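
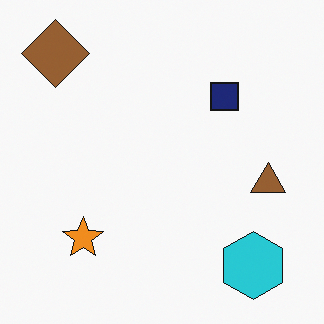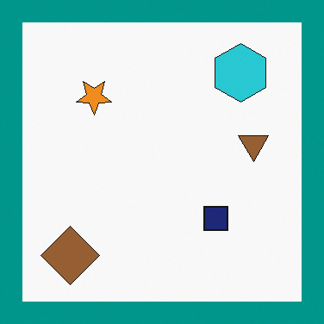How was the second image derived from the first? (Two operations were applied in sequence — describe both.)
The second image is the first flipped vertically (top ↔ bottom), then framed with a teal border.

The brown diamond is in the top-left of the first image and the bottom-left of the second — shapes on opposite sides of the horizontal midline have swapped in a mirror flip. A solid teal frame runs around the edge of the second image, with the content slightly shrunk inside it.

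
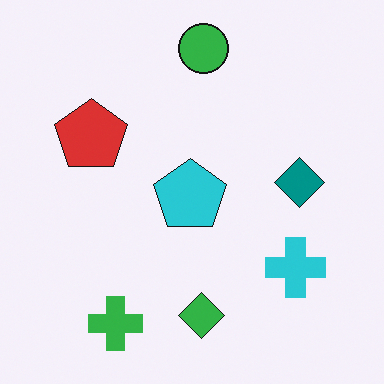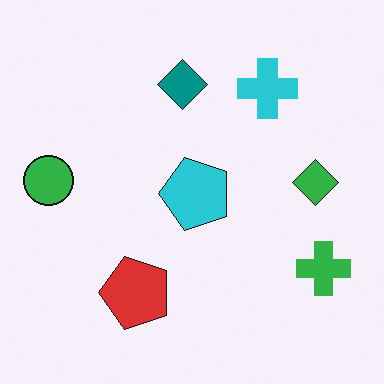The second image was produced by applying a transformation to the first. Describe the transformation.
Rotated 90° counter-clockwise.

The green cross sits in the bottom-left of the first image and the bottom-right of the second — consistent with a whole-image 90° counter-clockwise rotation.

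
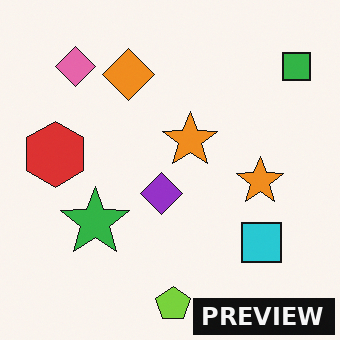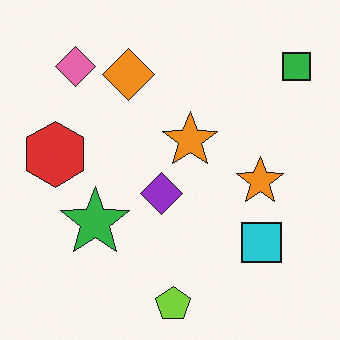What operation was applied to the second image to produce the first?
The image was watermarked with the text "PREVIEW" in the lower-right corner.

A dark label reading "PREVIEW" appears in the lower-right corner.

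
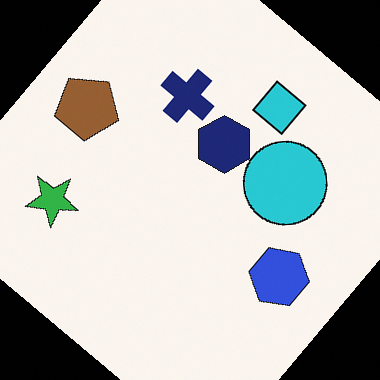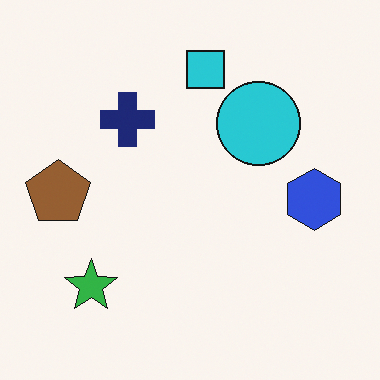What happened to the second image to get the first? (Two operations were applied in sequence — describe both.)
Rotated clockwise by a large amount — several tens of degrees, then overlaid with an additional navy hexagon.

Every shape is tilted by the same angle and the image corners show triangular fill wedges — a whole-image rotation by a non-right angle. A navy hexagon appears in the first image that is absent from the second.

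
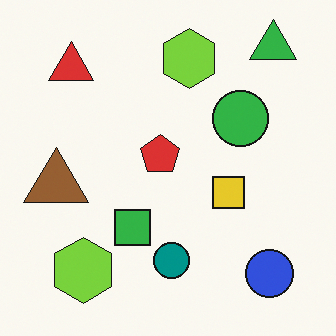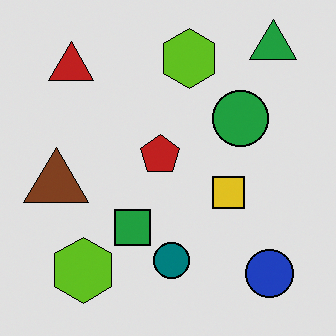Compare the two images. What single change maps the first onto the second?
The transformation is: moderately posterized.

Each flat color has snapped to a coarser quantized level — most visibly, the near-white background has dropped to a flat grey.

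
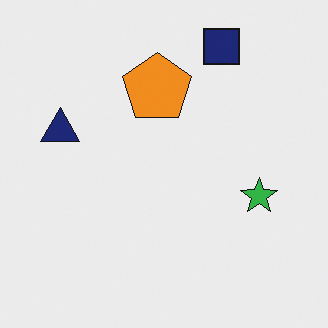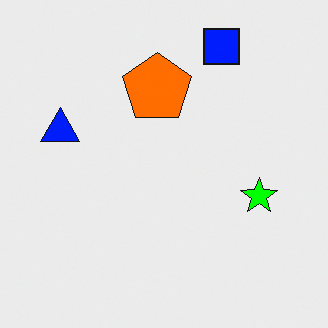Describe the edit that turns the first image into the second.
The second image is the first heavily oversaturated.

All colors are more vivid — a global saturation change.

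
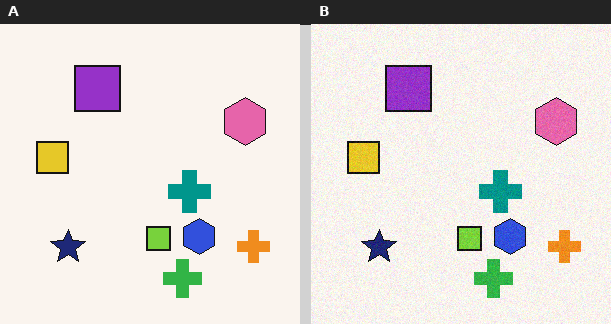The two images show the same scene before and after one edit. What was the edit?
The image was degraded with a light layer of grain.

Random speckle covers the whole image, including the flat background.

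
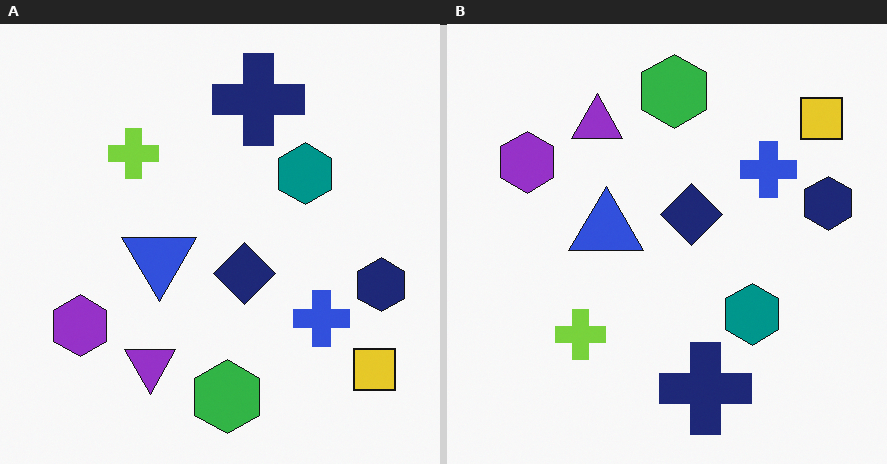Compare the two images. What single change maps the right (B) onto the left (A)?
The left (A) image is the right (B) flipped vertically (top ↔ bottom).

The green hexagon is in the top of the right (B) image and the bottom of the left (A) — shapes on opposite sides of the horizontal midline have swapped in a mirror flip.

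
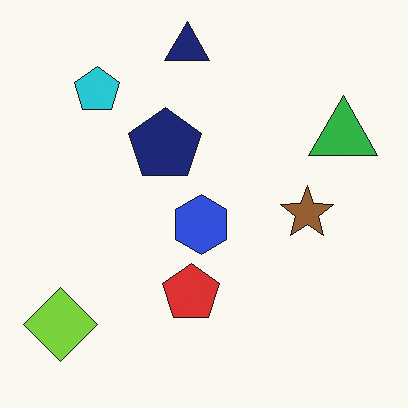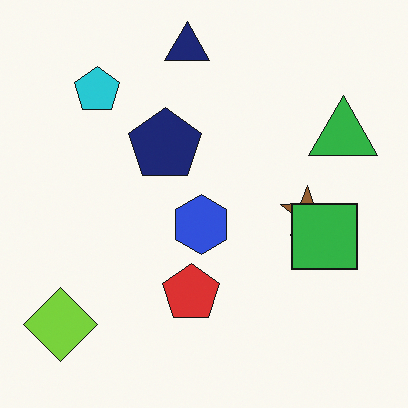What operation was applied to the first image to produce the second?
The transformation is: overlaid with an additional green square.

A green square appears in the second image that is absent from the first.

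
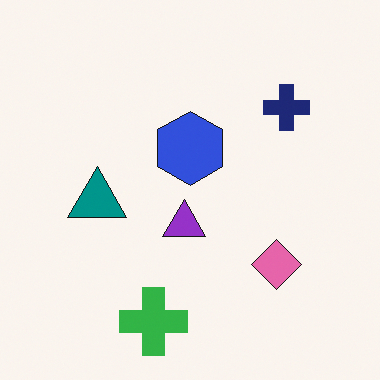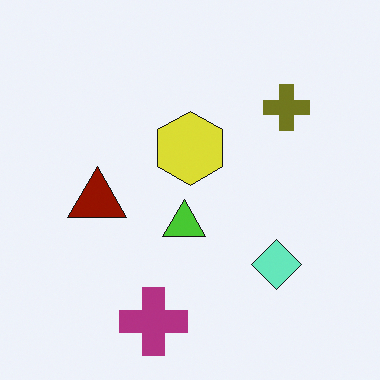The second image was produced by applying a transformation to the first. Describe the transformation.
This is the original image hue-shifted through roughly half the color wheel.

Every shape's color has rotated by the same amount around the hue wheel — a uniform hue shift.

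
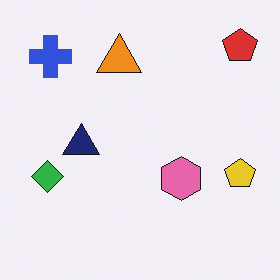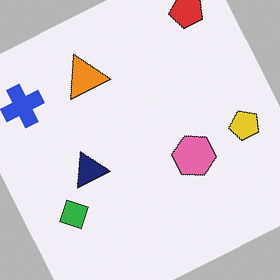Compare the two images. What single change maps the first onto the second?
The image was rotated counter-clockwise by a clearly visible amount.

Every shape is tilted by the same angle and the image corners show triangular fill wedges — a whole-image rotation by a non-right angle.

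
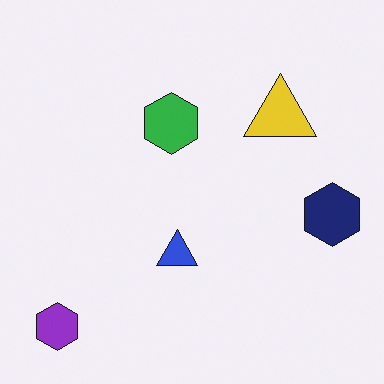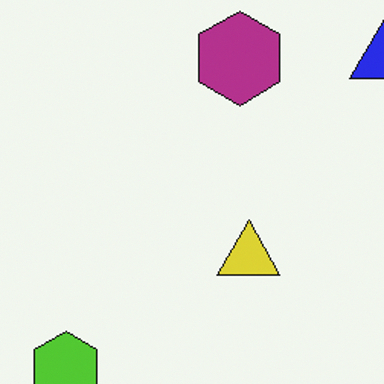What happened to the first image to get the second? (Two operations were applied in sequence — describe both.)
It was hue-shifted by a large amount, then cropped slightly and scaled back up.

Every shape's color has rotated by the same amount around the hue wheel — a uniform hue shift. The visible shapes are larger and the field of view is narrower; shapes near the original edges may be partly or wholly outside the frame — a crop-and-rescale.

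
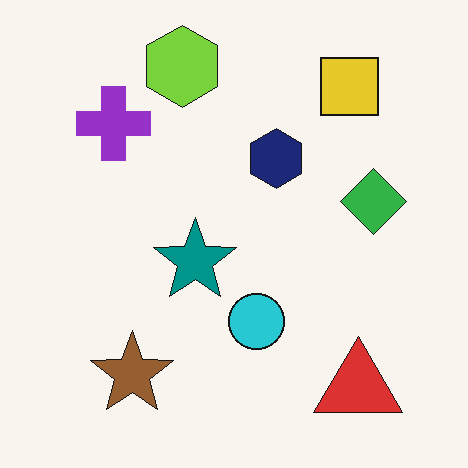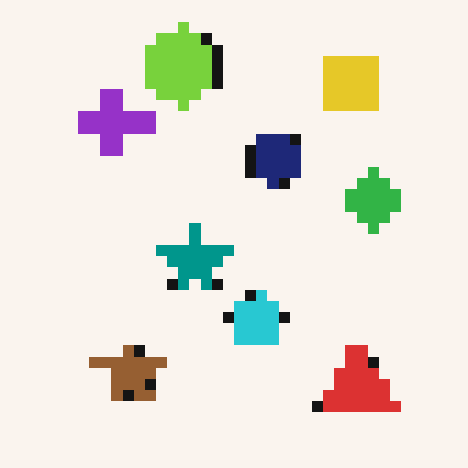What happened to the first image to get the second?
The transformation is: coarsely pixelated.

Shapes are reduced to large square blocks; fine edges and outlines are lost — a downscale-then-upscale (mosaic) effect.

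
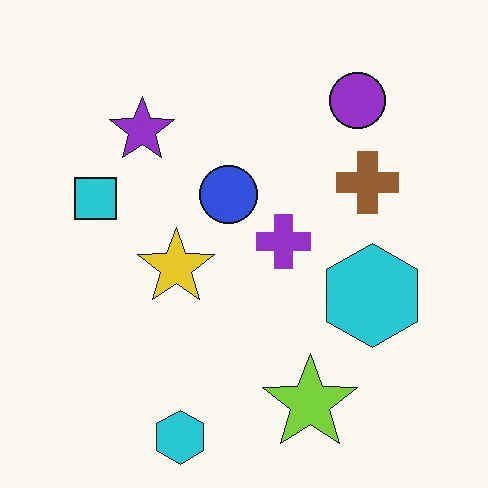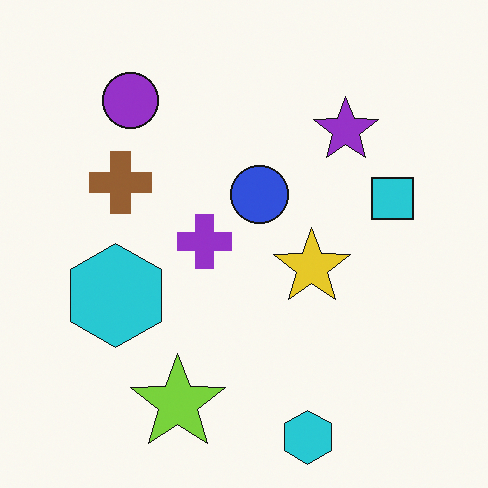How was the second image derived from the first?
Flipped horizontally (left ↔ right).

The cyan square is in the left of the first image and the right of the second — shapes on opposite sides of the vertical midline have swapped in a mirror flip.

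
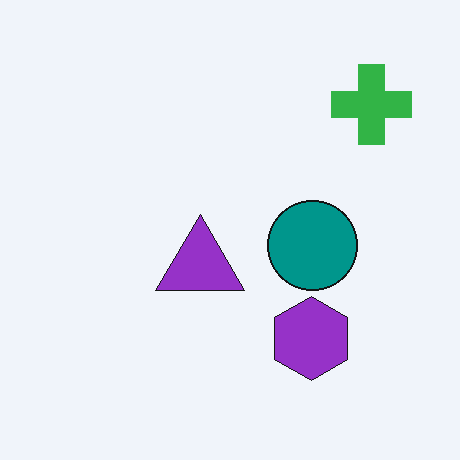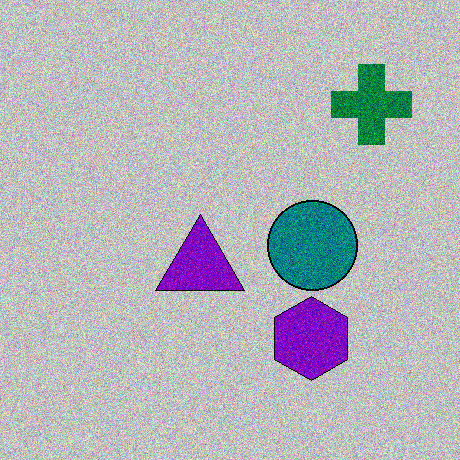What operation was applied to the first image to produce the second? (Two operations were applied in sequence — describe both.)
It was aggressively posterized, then degraded with strong gaussian noise.

Each flat color has snapped to a coarser quantized level — most visibly, the near-white background has dropped to a flat grey. Random speckle covers the whole image, including the flat background.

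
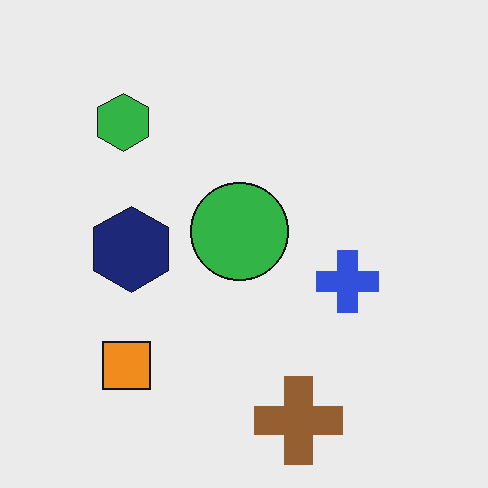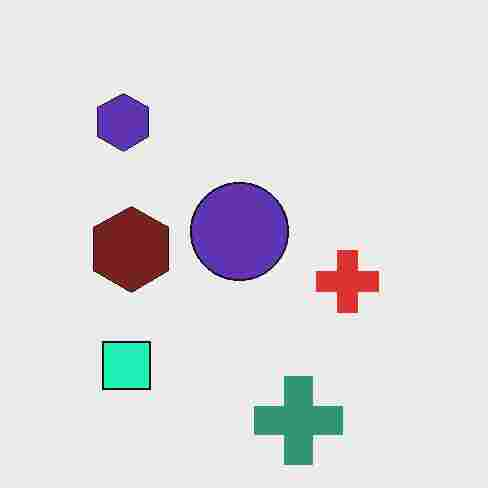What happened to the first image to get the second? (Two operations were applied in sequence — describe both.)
The transformation is: hue-shifted through roughly a third of the color wheel, then heavily JPEG-compressed with obvious blocking artifacts.

Every shape's color has rotated by the same amount around the hue wheel — a uniform hue shift. Blocky 8×8 compression artifacts appear around shape edges and the flat background shows ringing — characteristic JPEG degradation.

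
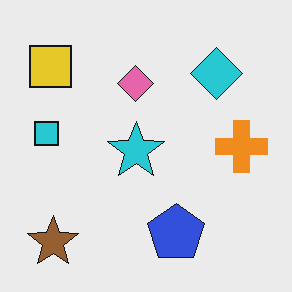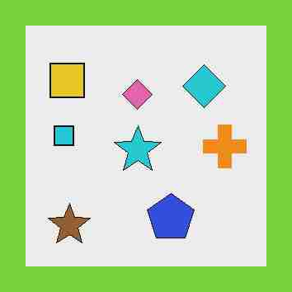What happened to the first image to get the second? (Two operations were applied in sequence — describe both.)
This is the original image heavily JPEG-compressed with obvious blocking artifacts, then framed with a lime border.

Blocky 8×8 compression artifacts appear around shape edges and the flat background shows ringing — characteristic JPEG degradation. A solid lime frame runs around the edge of the second image, with the content slightly shrunk inside it.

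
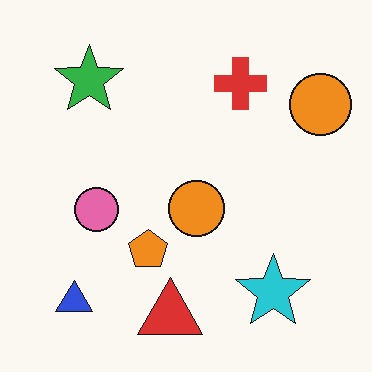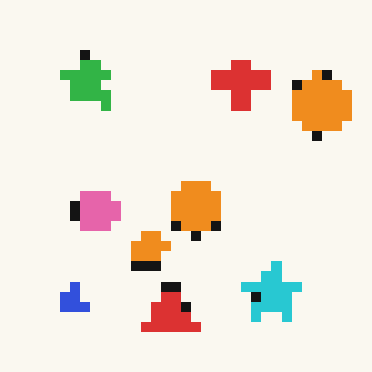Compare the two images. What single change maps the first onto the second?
This is the original image coarsely pixelated.

Shapes are reduced to large square blocks; fine edges and outlines are lost — a downscale-then-upscale (mosaic) effect.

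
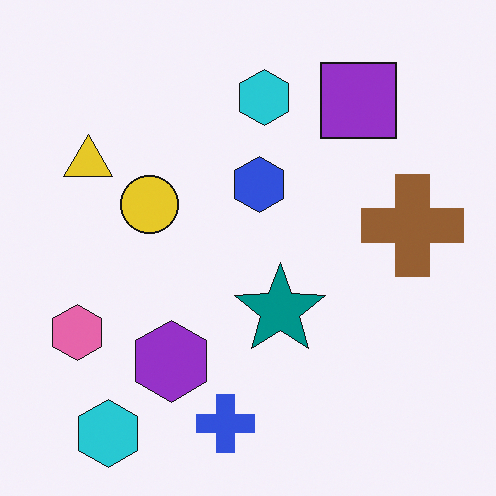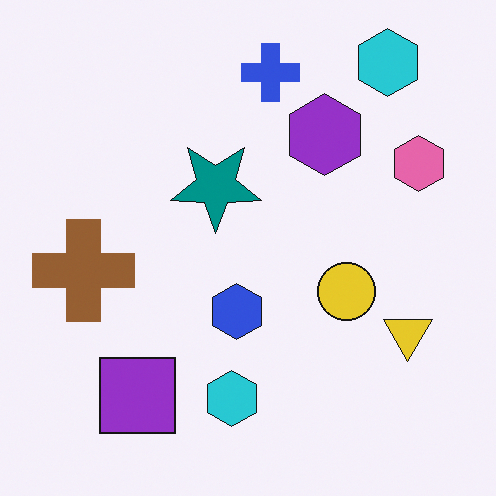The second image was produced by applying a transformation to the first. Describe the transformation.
This is the original image rotated 180°.

The pink hexagon sits in the bottom-left of the first image and the top-right of the second — consistent with a whole-image 180° rotation.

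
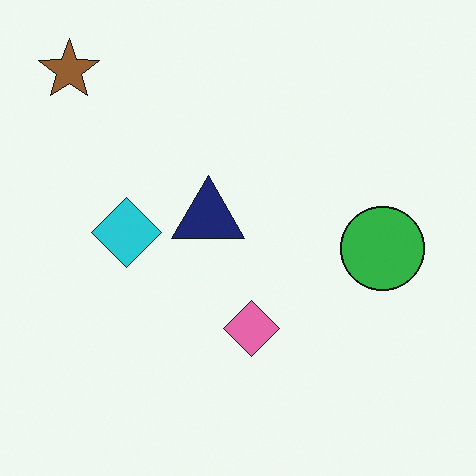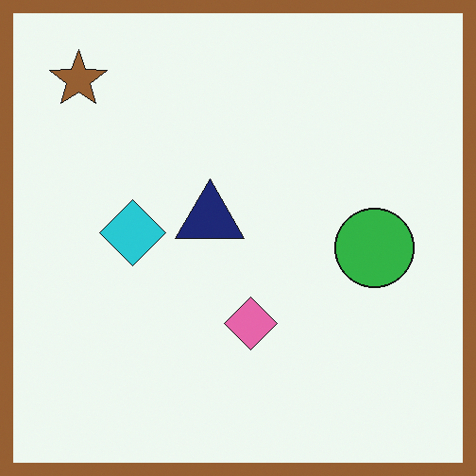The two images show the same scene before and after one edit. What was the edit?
Framed with a brown border.

A solid brown frame runs around the edge of the second image, with the content slightly shrunk inside it.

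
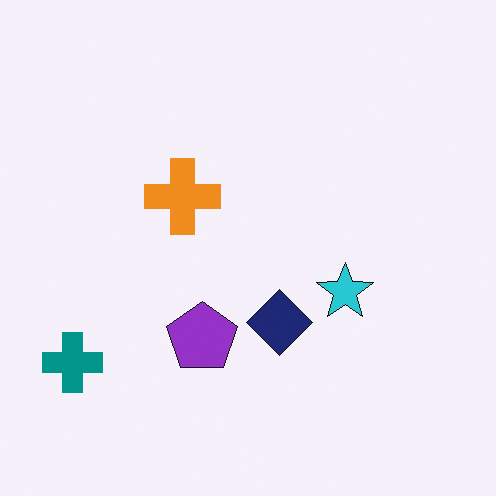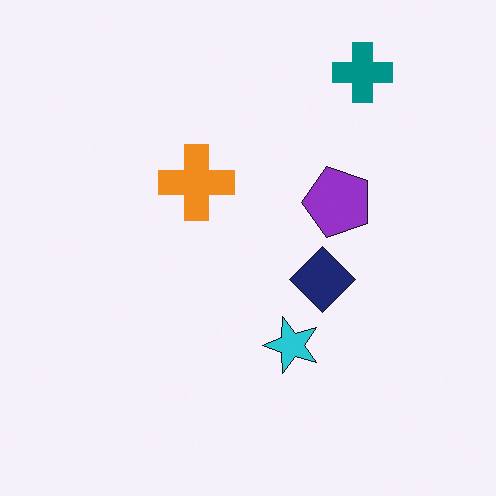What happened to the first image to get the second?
This is the original image transposed (reflected across the top-left ↔ bottom-right diagonal).

Shapes have swapped their row and column positions — what was in the top-right is now in the bottom-left — a diagonal reflection.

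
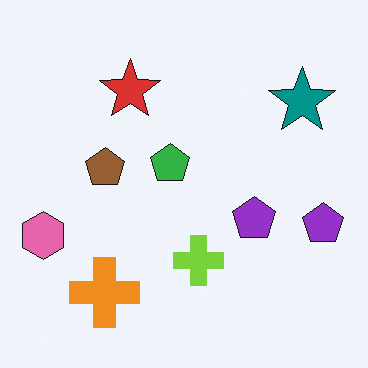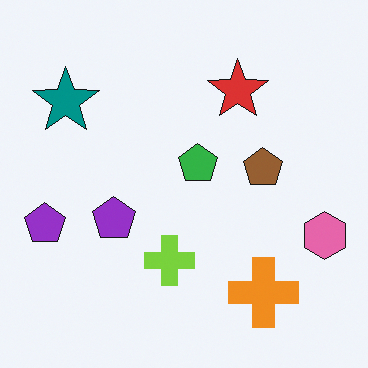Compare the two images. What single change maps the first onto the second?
It was flipped horizontally (left ↔ right).

The pink hexagon is in the left of the first image and the right of the second — shapes on opposite sides of the vertical midline have swapped in a mirror flip.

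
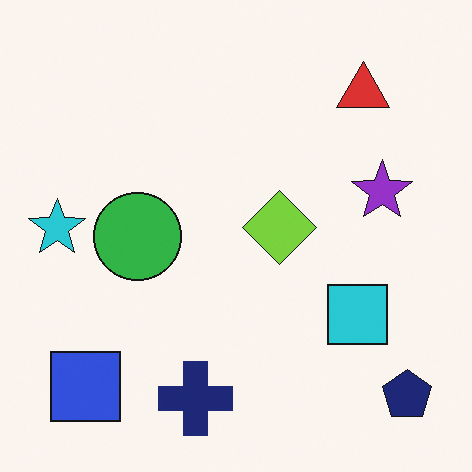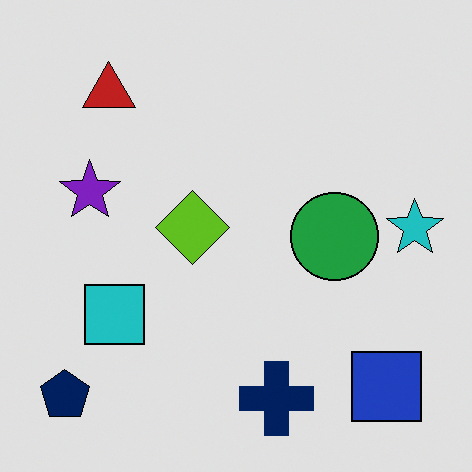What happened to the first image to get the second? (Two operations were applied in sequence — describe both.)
This is the original image flipped horizontally (left ↔ right), then posterized to a reduced palette.

The cyan star is in the left of the first image and the right of the second — shapes on opposite sides of the vertical midline have swapped in a mirror flip. Each flat color has snapped to a coarser quantized level — most visibly, the near-white background has dropped to a flat grey.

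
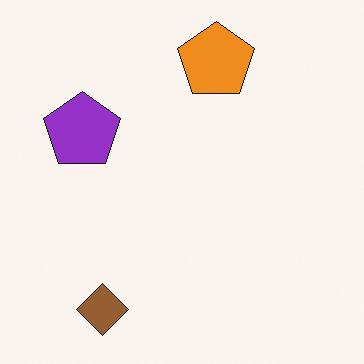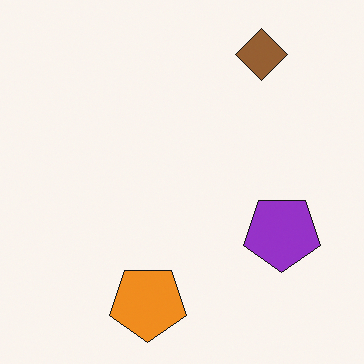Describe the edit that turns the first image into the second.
The second image is the first rotated 180°.

The brown diamond sits in the bottom-left of the first image and the top-right of the second — consistent with a whole-image 180° rotation.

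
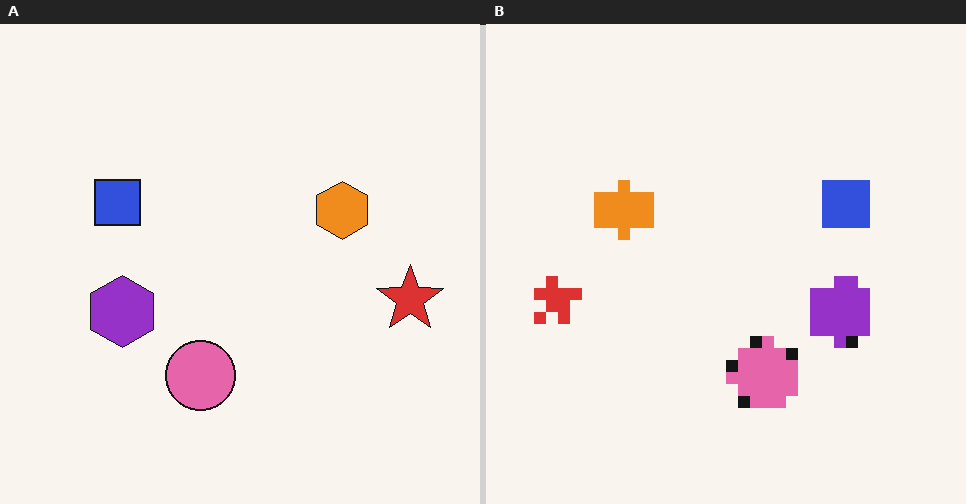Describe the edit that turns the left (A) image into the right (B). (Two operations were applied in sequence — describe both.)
The image was flipped horizontally (left ↔ right), then heavily pixelated into large blocks.

The red star is in the right of the left (A) image and the left of the right (B) — shapes on opposite sides of the vertical midline have swapped in a mirror flip. Shapes are reduced to large square blocks; fine edges and outlines are lost — a downscale-then-upscale (mosaic) effect.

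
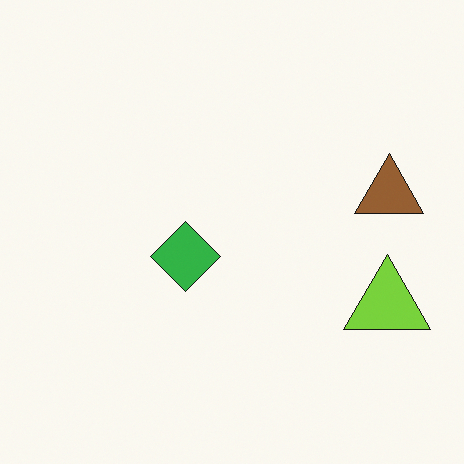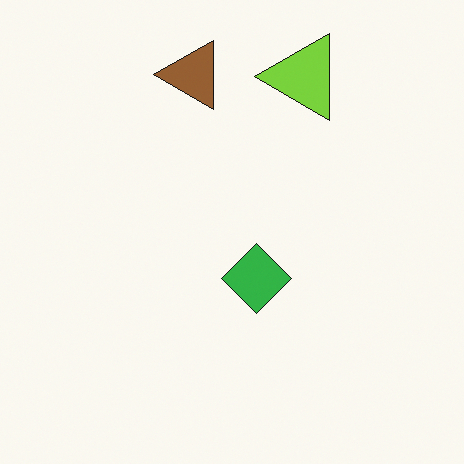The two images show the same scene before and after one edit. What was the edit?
It was rotated 90° counter-clockwise.

The lime triangle sits in the right of the first image and the top of the second — consistent with a whole-image 90° counter-clockwise rotation.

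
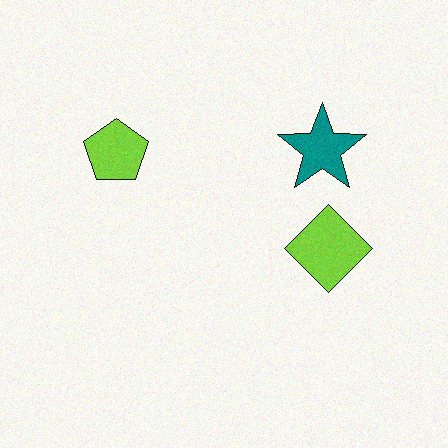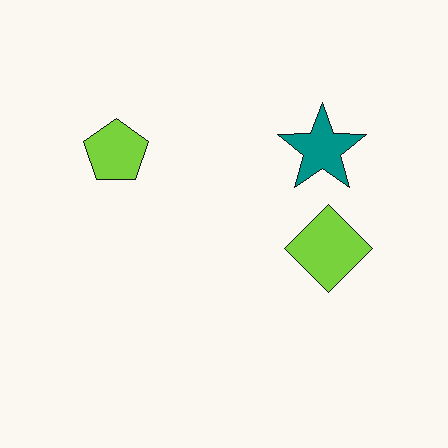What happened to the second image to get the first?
Degraded with subtle gaussian noise.

Random speckle covers the whole image, including the flat background.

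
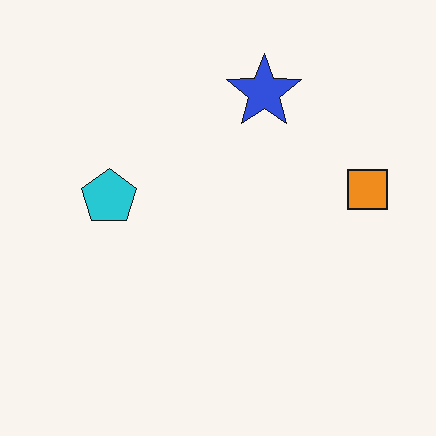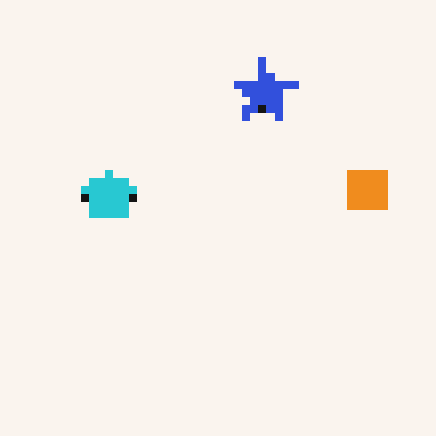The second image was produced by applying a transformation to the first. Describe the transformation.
The second image is the first pixelated into visible square blocks.

Shapes are reduced to large square blocks; fine edges and outlines are lost — a downscale-then-upscale (mosaic) effect.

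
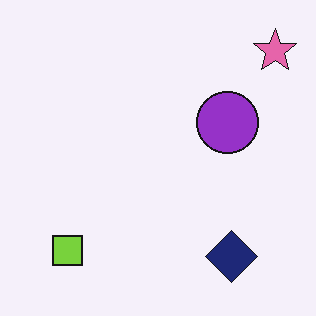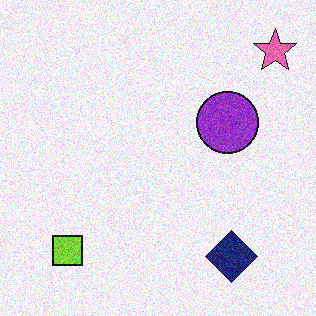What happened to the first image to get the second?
It was degraded with visible gaussian noise.

Random speckle covers the whole image, including the flat background.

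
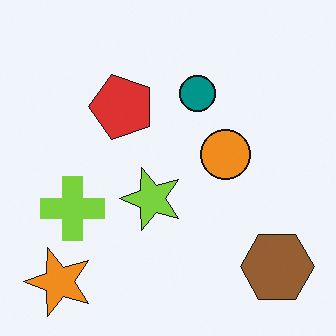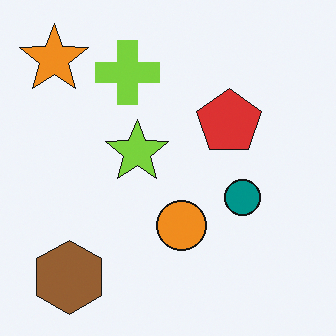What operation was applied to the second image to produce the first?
The image was rotated 90° counter-clockwise.

The orange star sits in the top-left of the second image and the bottom-left of the first — consistent with a whole-image 90° counter-clockwise rotation.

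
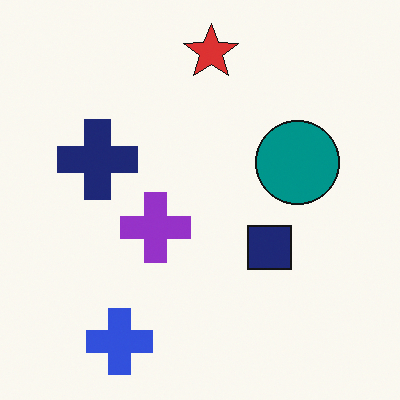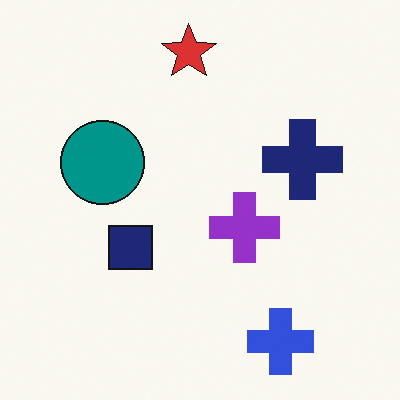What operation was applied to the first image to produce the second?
It was flipped horizontally (left ↔ right).

The navy cross is in the left of the first image and the right of the second — shapes on opposite sides of the vertical midline have swapped in a mirror flip.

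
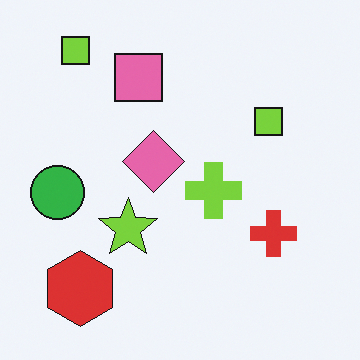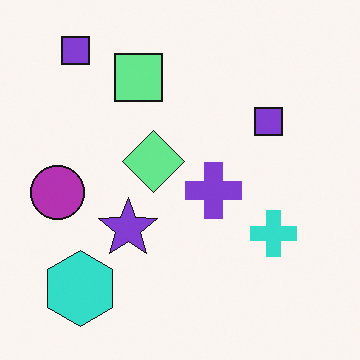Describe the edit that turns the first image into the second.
This is the original image hue-shifted through roughly half the color wheel.

Every shape's color has rotated by the same amount around the hue wheel — a uniform hue shift.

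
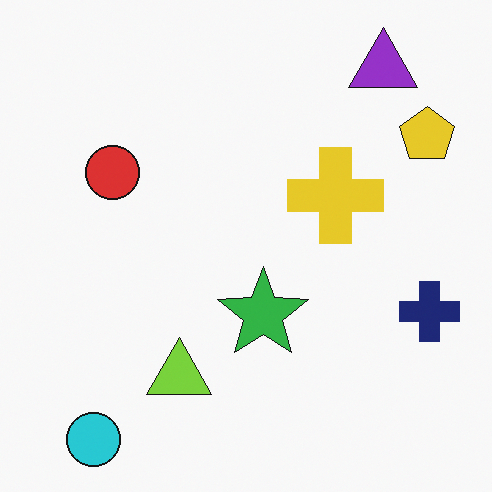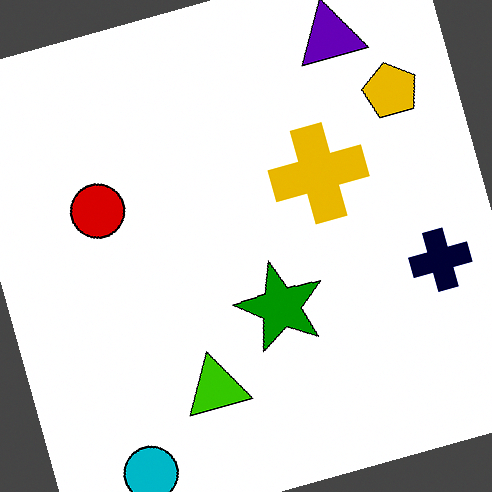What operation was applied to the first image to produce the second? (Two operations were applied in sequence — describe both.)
Rotated counter-clockwise by a moderate amount, then given much higher contrast.

Every shape is tilted by the same angle and the image corners show triangular fill wedges — a whole-image rotation by a non-right angle. Tones are pushed away from mid-grey across the whole image — a global contrast change.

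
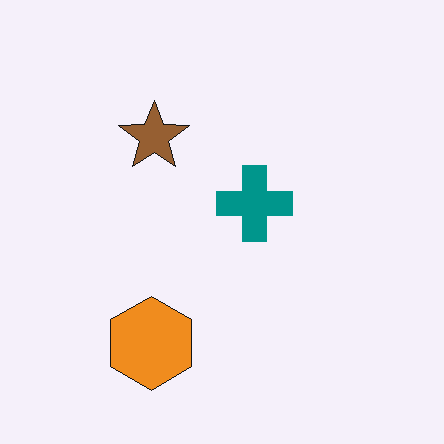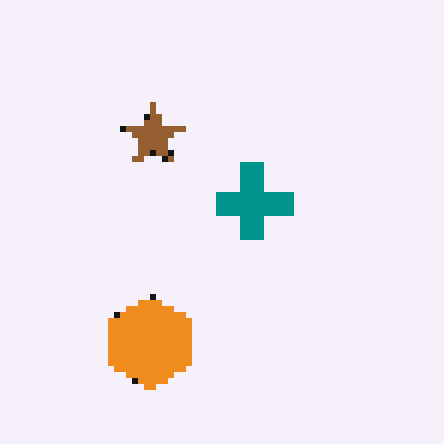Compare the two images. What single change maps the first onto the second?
It was moderately pixelated.

Shapes are reduced to large square blocks; fine edges and outlines are lost — a downscale-then-upscale (mosaic) effect.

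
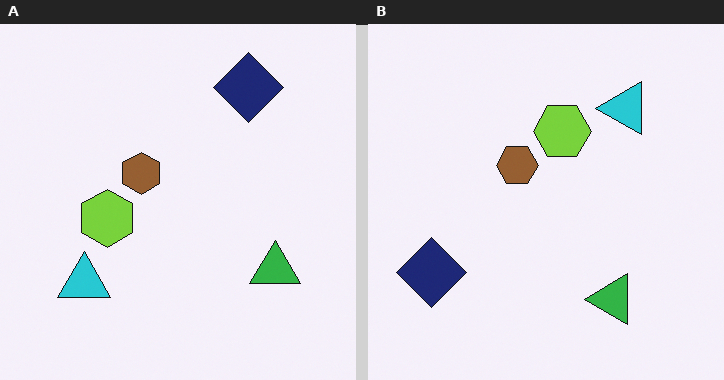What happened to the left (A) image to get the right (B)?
The transformation is: transposed (reflected across the top-left ↔ bottom-right diagonal).

Shapes have swapped their row and column positions — what was in the top-right is now in the bottom-left — a diagonal reflection.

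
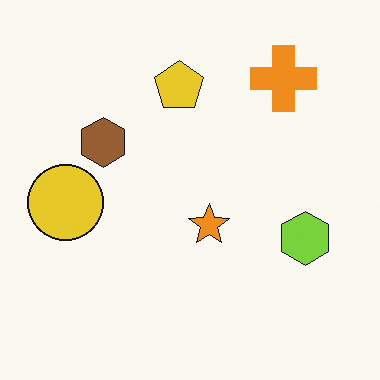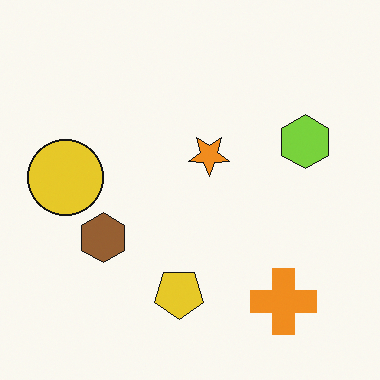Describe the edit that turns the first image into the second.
The second image is the first flipped vertically (top ↔ bottom).

The orange cross is in the top-right of the first image and the bottom-right of the second — shapes on opposite sides of the horizontal midline have swapped in a mirror flip.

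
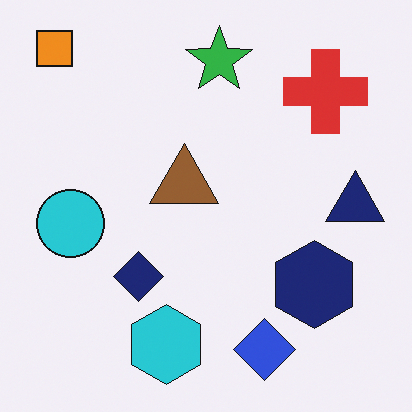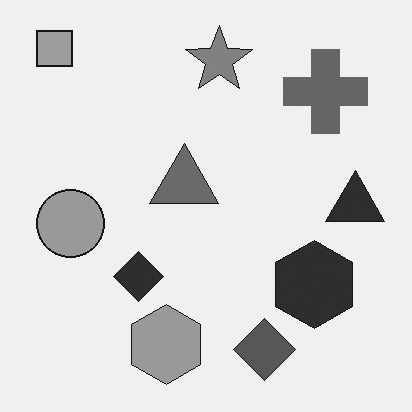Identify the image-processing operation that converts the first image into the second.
The second image is the first converted to grayscale.

All color is removed — every shape is now a shade of grey.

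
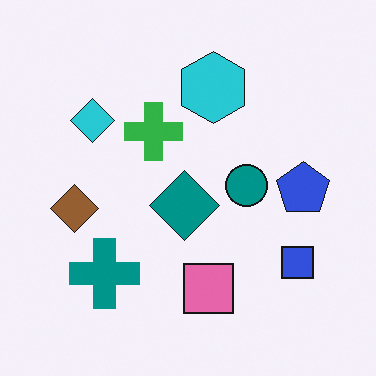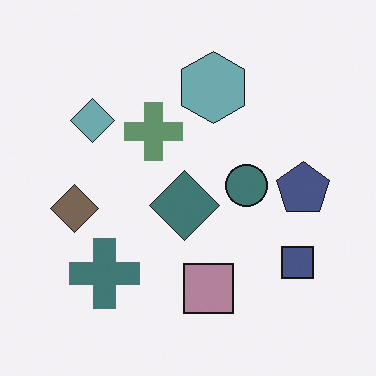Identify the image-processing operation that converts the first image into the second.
The transformation is: heavily desaturated.

All colors are more muted and greyish — a global saturation change.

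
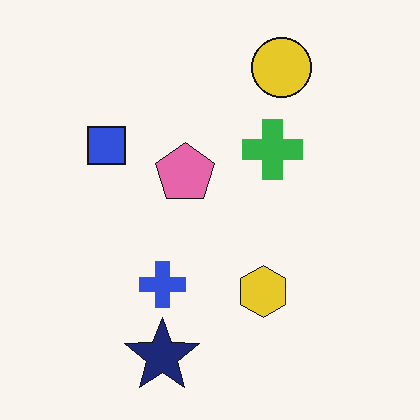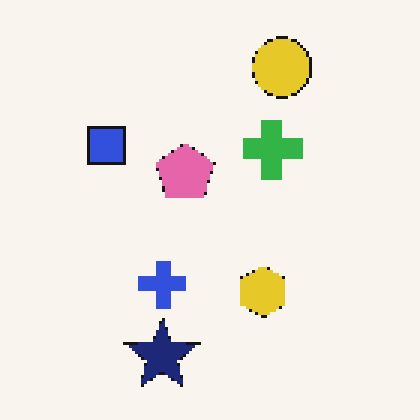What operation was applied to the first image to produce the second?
It was mildly pixelated.

Shapes are reduced to large square blocks; fine edges and outlines are lost — a downscale-then-upscale (mosaic) effect.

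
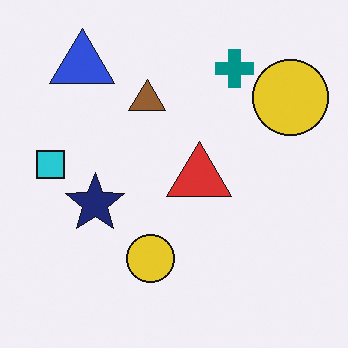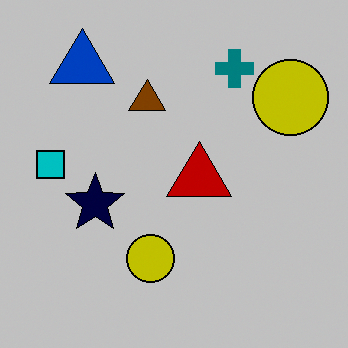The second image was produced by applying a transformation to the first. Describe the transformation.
Heavily posterized to just a handful of flat colors.

Each flat color has snapped to a coarser quantized level — most visibly, the near-white background has dropped to a flat grey.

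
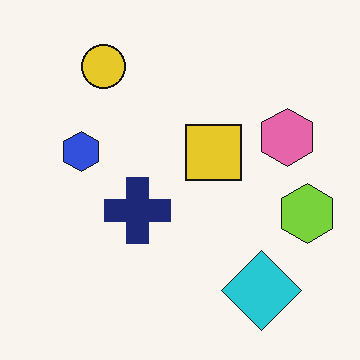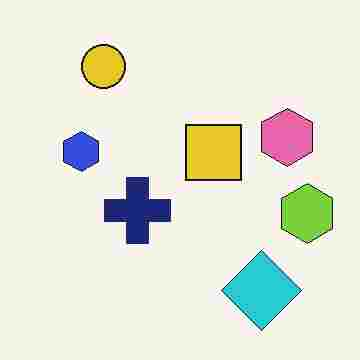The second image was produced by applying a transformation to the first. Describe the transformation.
The image was heavily JPEG-compressed with obvious blocking artifacts.

Blocky 8×8 compression artifacts appear around shape edges and the flat background shows ringing — characteristic JPEG degradation.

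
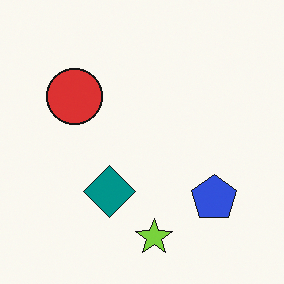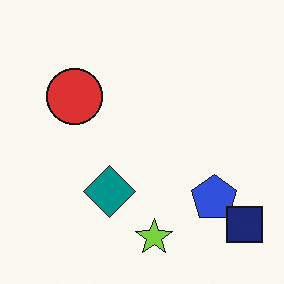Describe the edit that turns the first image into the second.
It was overlaid with an additional navy square.

A navy square appears in the second image that is absent from the first.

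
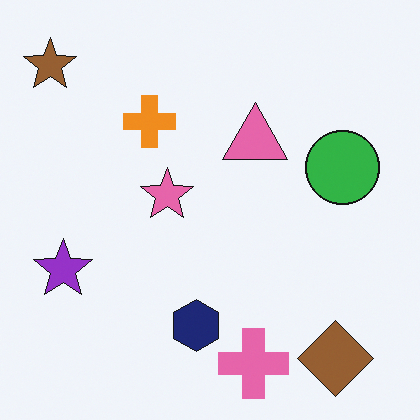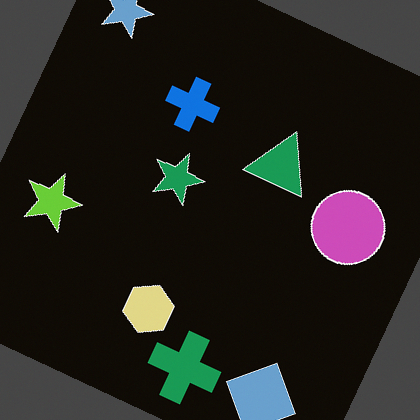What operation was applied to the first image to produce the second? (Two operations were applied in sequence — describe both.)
The image was color-inverted (negative), then rotated clockwise by a moderate amount.

The light background has become dark and every shape's color is its complement — a photographic negative. Every shape is tilted by the same angle and the image corners show triangular fill wedges — a whole-image rotation by a non-right angle.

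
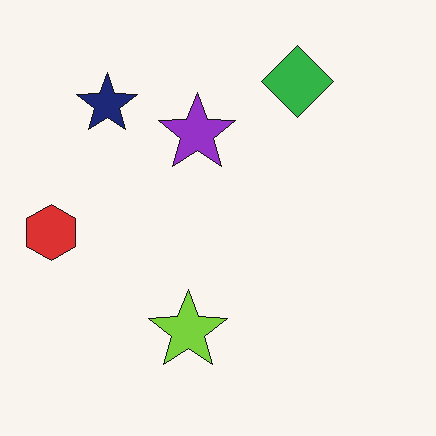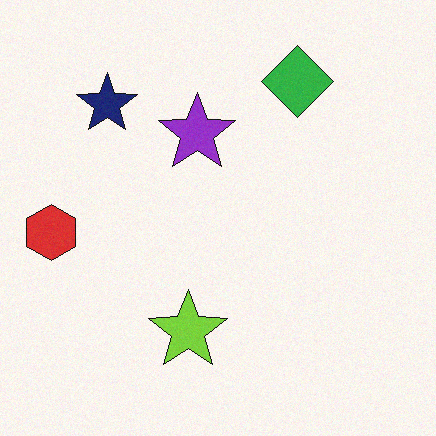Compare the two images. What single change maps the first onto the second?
The transformation is: degraded with a light layer of grain.

Random speckle covers the whole image, including the flat background.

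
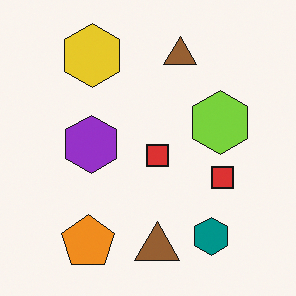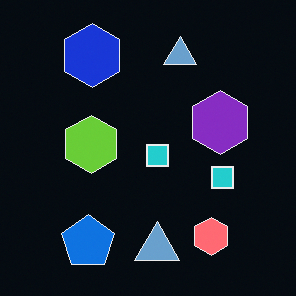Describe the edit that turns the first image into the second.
The image was color-inverted (negative).

The light background has become dark and every shape's color is its complement — a photographic negative.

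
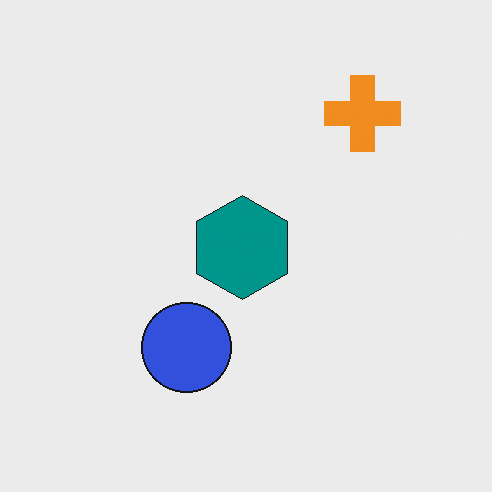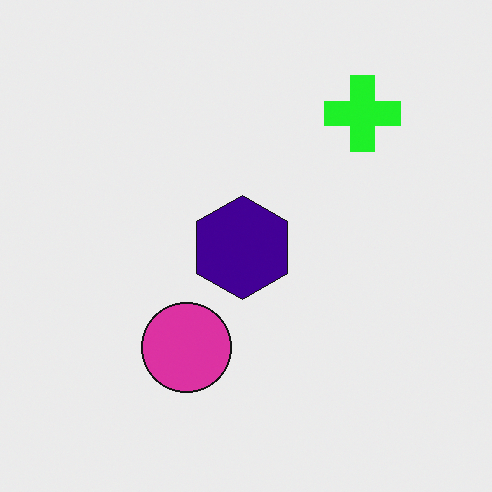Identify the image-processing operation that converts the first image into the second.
Hue-shifted by a moderate amount.

Every shape's color has rotated by the same amount around the hue wheel — a uniform hue shift.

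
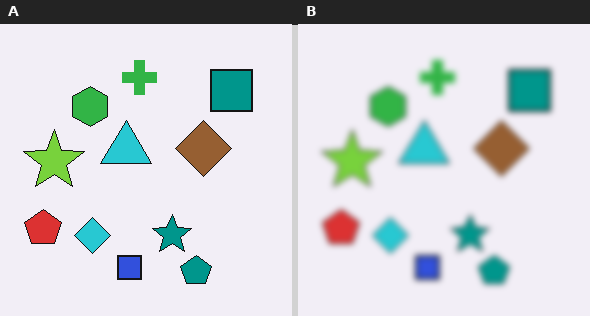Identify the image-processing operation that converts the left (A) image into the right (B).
The transformation is: noticeably gaussian-blurred.

Shape edges and outlines are uniformly softened across the whole image.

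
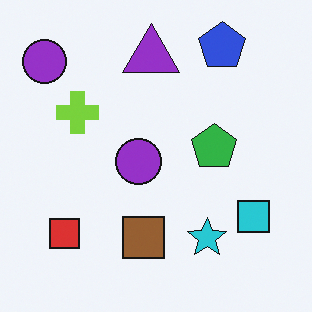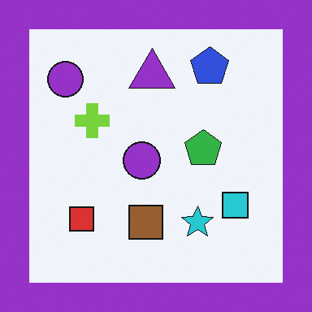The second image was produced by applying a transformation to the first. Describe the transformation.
Framed with a purple border.

A solid purple frame runs around the edge of the second image, with the content slightly shrunk inside it.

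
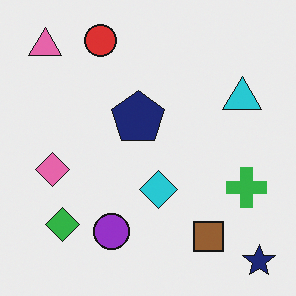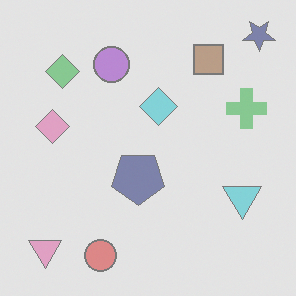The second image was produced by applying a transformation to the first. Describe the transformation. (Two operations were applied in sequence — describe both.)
The transformation is: given much lower contrast, then flipped vertically (top ↔ bottom).

Tones are pushed toward mid-grey across the whole image — a global contrast change. The navy star is in the bottom-right of the first image and the top-right of the second — shapes on opposite sides of the horizontal midline have swapped in a mirror flip.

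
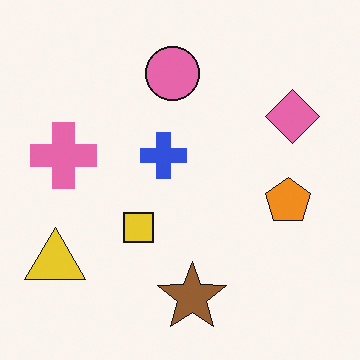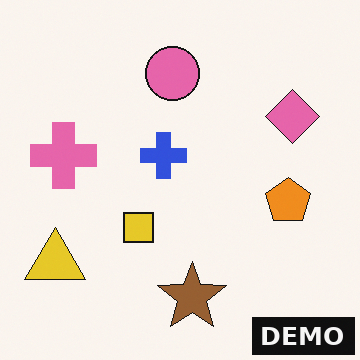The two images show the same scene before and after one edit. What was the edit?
The transformation is: watermarked with the text "DEMO" in the lower-right corner.

A dark label reading "DEMO" appears in the lower-right corner.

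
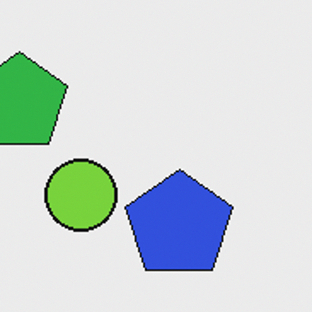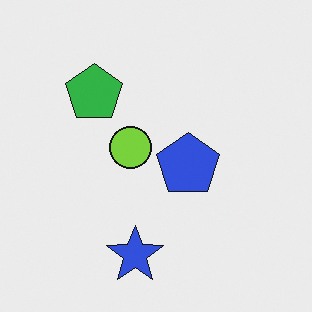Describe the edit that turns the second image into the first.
The first image is the second cropped tightly and scaled back up.

The visible shapes are larger and the field of view is narrower; shapes near the original edges may be partly or wholly outside the frame — a crop-and-rescale.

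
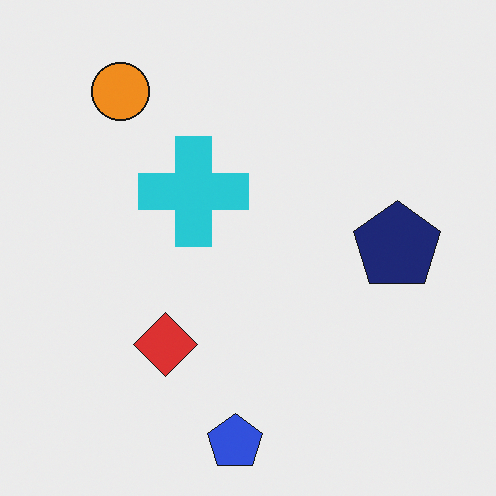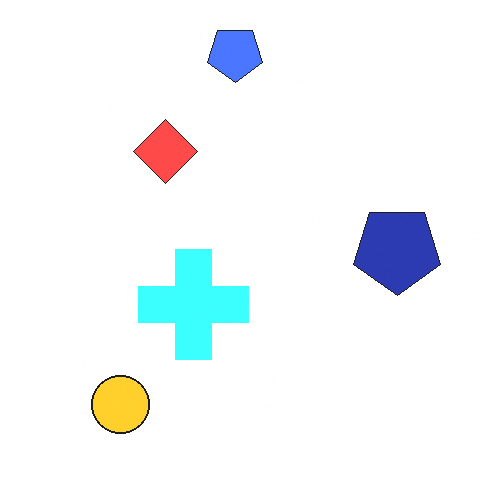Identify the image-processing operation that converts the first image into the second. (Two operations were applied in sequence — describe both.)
This is the original image flipped vertically (top ↔ bottom), then substantially brightened.

The blue pentagon is in the bottom of the first image and the top of the second — shapes on opposite sides of the horizontal midline have swapped in a mirror flip. Every pixel — background and shapes alike — is uniformly brightened.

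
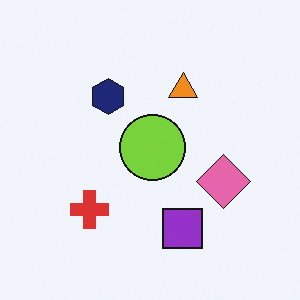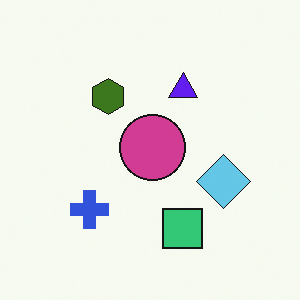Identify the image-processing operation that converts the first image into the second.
Hue-shifted by a large amount.

Every shape's color has rotated by the same amount around the hue wheel — a uniform hue shift.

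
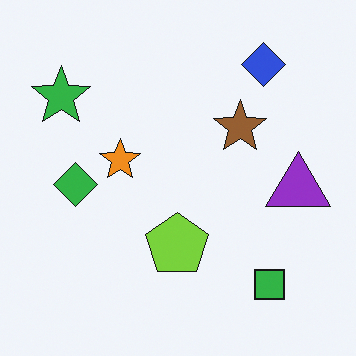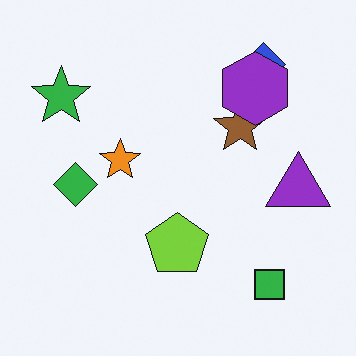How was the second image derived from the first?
Overlaid with an additional purple hexagon.

A purple hexagon appears in the second image that is absent from the first.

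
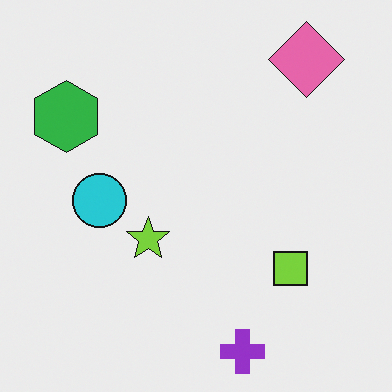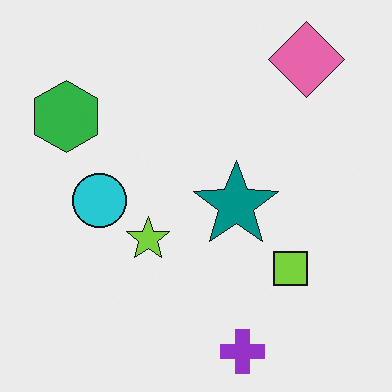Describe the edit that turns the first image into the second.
This is the original image overlaid with an additional teal star.

A teal star appears in the second image that is absent from the first.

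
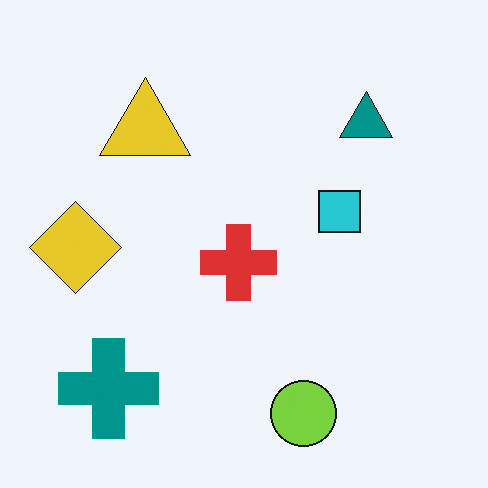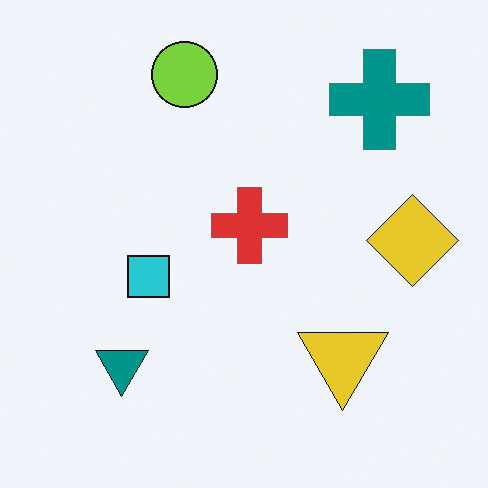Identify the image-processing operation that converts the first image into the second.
This is the original image rotated 180°.

The teal cross sits in the bottom-left of the first image and the top-right of the second — consistent with a whole-image 180° rotation.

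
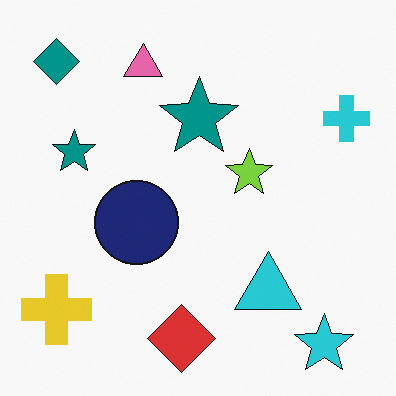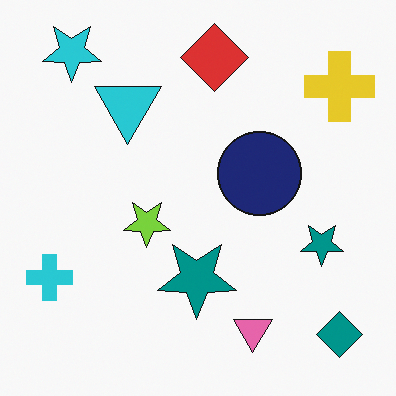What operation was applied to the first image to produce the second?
The second image is the first rotated 180°.

The teal diamond sits in the top-left of the first image and the bottom-right of the second — consistent with a whole-image 180° rotation.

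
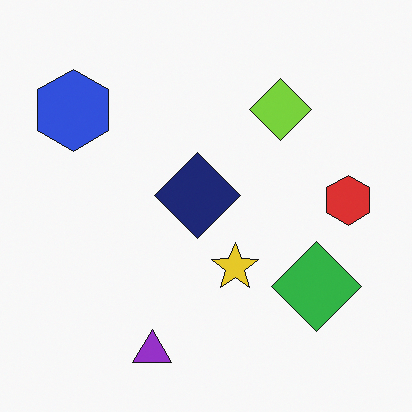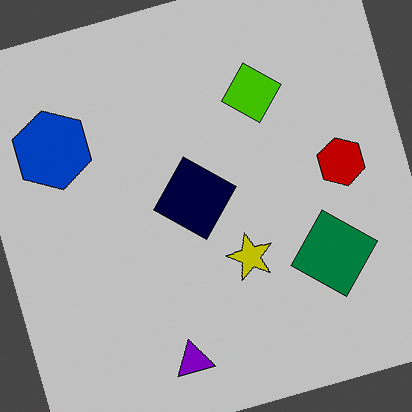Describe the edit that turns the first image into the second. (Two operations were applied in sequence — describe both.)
This is the original image aggressively posterized, then rotated counter-clockwise by a clearly visible amount.

Each flat color has snapped to a coarser quantized level — most visibly, the near-white background has dropped to a flat grey. Every shape is tilted by the same angle and the image corners show triangular fill wedges — a whole-image rotation by a non-right angle.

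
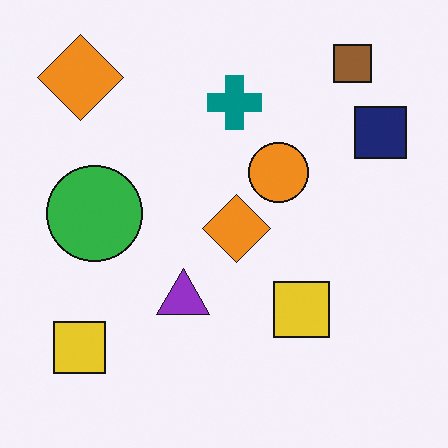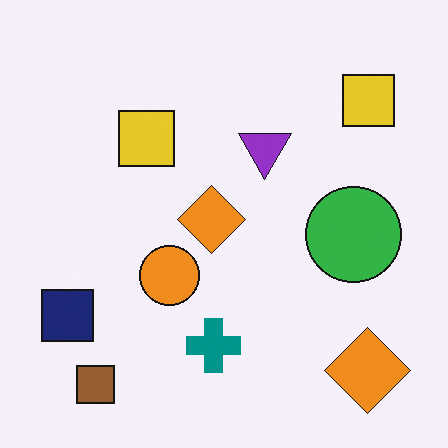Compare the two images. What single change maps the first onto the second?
Rotated 180°.

The brown square sits in the top-right of the first image and the bottom-left of the second — consistent with a whole-image 180° rotation.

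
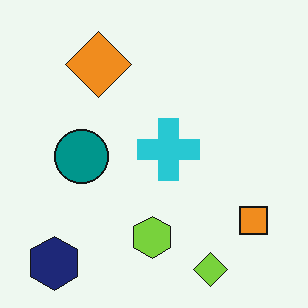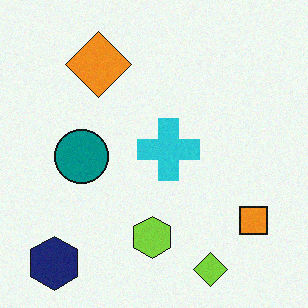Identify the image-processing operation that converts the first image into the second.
The transformation is: degraded with a light layer of grain.

Random speckle covers the whole image, including the flat background.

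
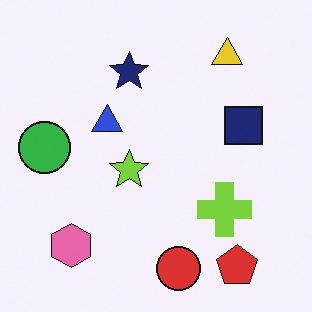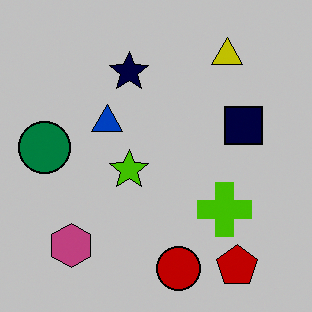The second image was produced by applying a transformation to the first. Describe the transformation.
Aggressively posterized.

Each flat color has snapped to a coarser quantized level — most visibly, the near-white background has dropped to a flat grey.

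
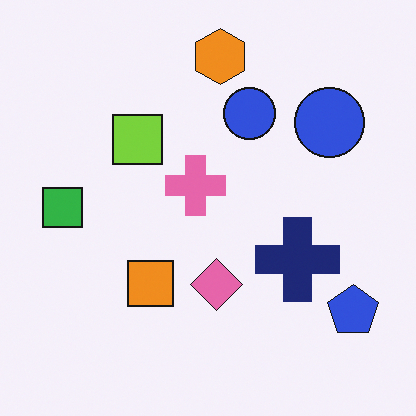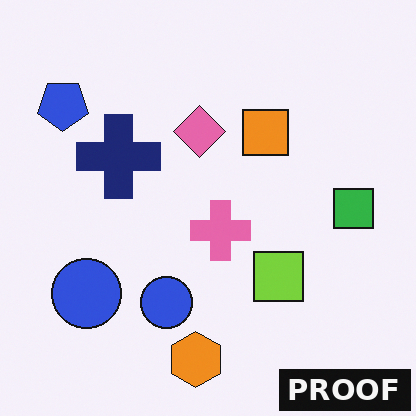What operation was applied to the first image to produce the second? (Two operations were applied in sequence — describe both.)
The second image is the first rotated 180°, then watermarked with the text "PROOF" in the lower-right corner.

The blue pentagon sits in the bottom-right of the first image and the top-left of the second — consistent with a whole-image 180° rotation. A dark label reading "PROOF" appears in the lower-right corner.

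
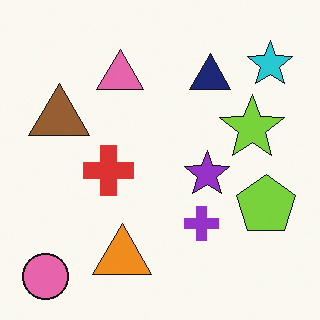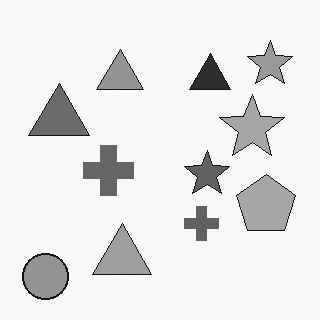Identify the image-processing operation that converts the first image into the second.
The image was converted to grayscale.

All color is removed — every shape is now a shade of grey.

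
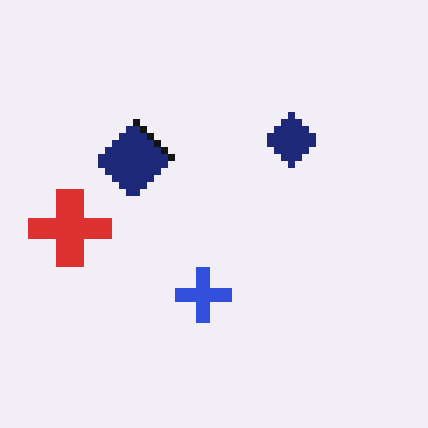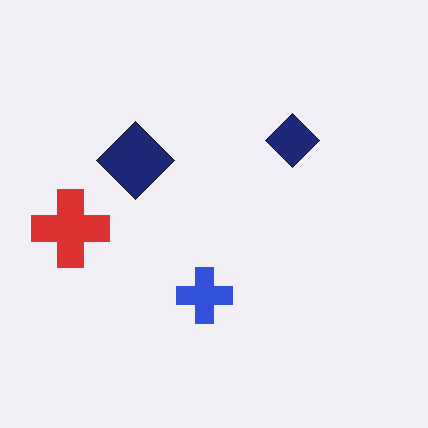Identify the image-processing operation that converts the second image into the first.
The first image is the second moderately pixelated.

Shapes are reduced to large square blocks; fine edges and outlines are lost — a downscale-then-upscale (mosaic) effect.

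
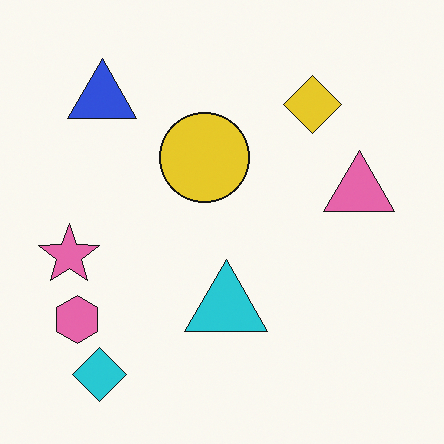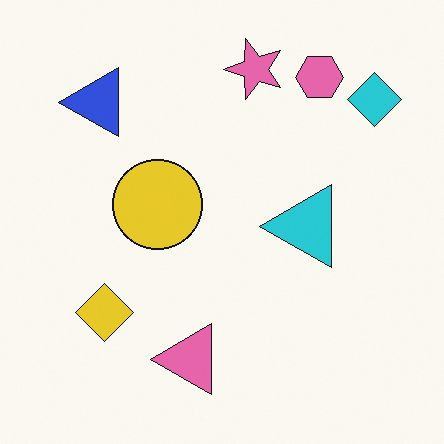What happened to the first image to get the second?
The transformation is: transposed (reflected across the top-left ↔ bottom-right diagonal).

Shapes have swapped their row and column positions — what was in the top-right is now in the bottom-left — a diagonal reflection.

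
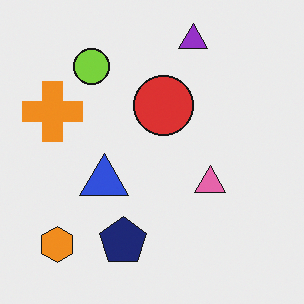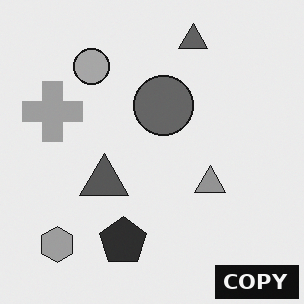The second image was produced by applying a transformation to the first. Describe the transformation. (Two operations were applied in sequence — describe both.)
Converted to grayscale, then watermarked with the text "COPY" in the lower-right corner.

All color is removed — every shape is now a shade of grey. A dark label reading "COPY" appears in the lower-right corner.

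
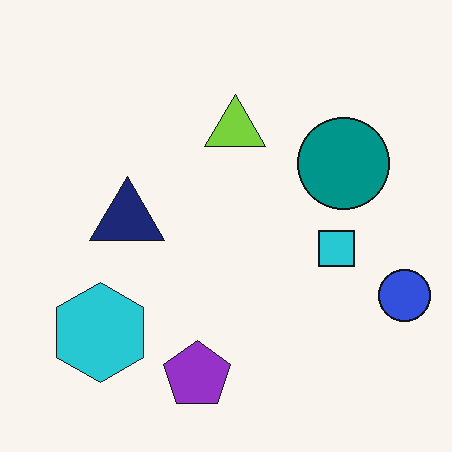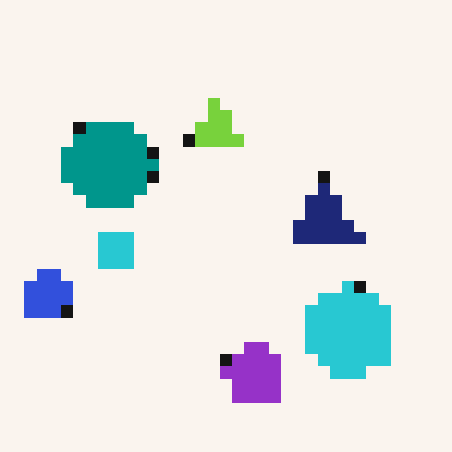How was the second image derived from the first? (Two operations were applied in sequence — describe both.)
Flipped horizontally (left ↔ right), then heavily pixelated into large blocks.

The blue circle is in the right of the first image and the left of the second — shapes on opposite sides of the vertical midline have swapped in a mirror flip. Shapes are reduced to large square blocks; fine edges and outlines are lost — a downscale-then-upscale (mosaic) effect.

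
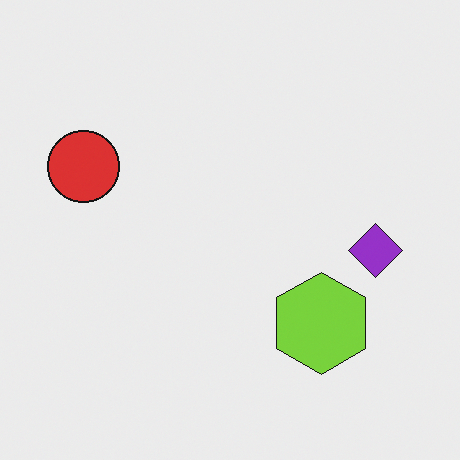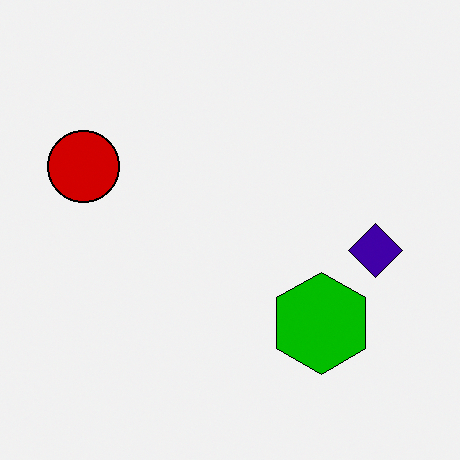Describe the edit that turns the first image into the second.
The image was given much higher contrast.

Tones are pushed away from mid-grey across the whole image — a global contrast change.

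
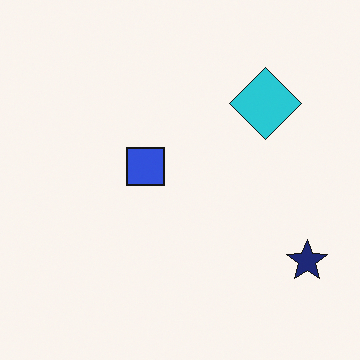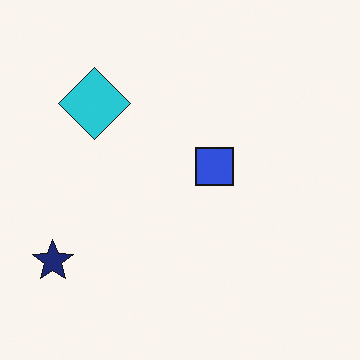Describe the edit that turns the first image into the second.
Flipped horizontally (left ↔ right).

The navy star is in the bottom-right of the first image and the bottom-left of the second — shapes on opposite sides of the vertical midline have swapped in a mirror flip.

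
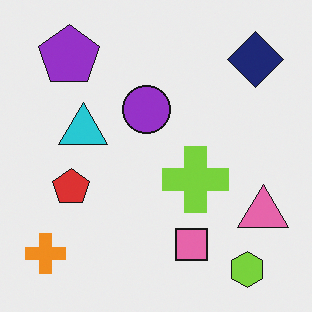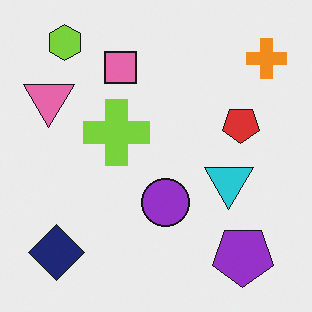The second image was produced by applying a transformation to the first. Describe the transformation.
It was rotated 180°.

The orange cross sits in the bottom-left of the first image and the top-right of the second — consistent with a whole-image 180° rotation.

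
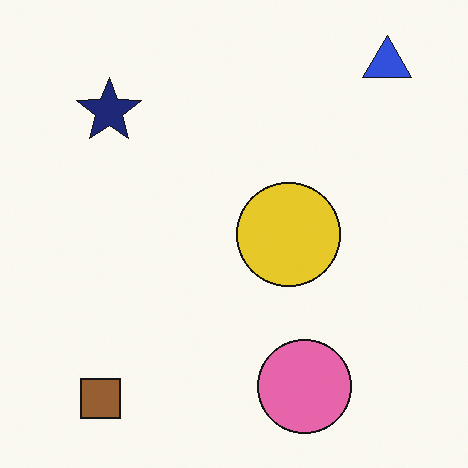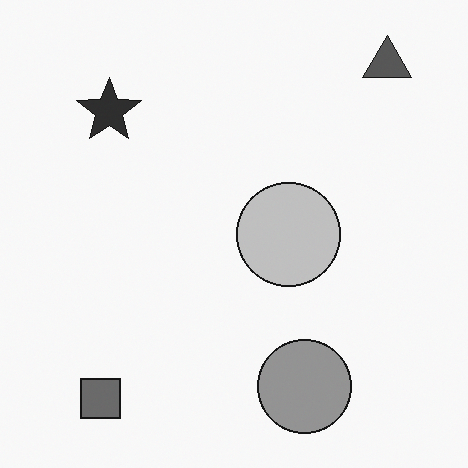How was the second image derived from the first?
Converted to grayscale.

All color is removed — every shape is now a shade of grey.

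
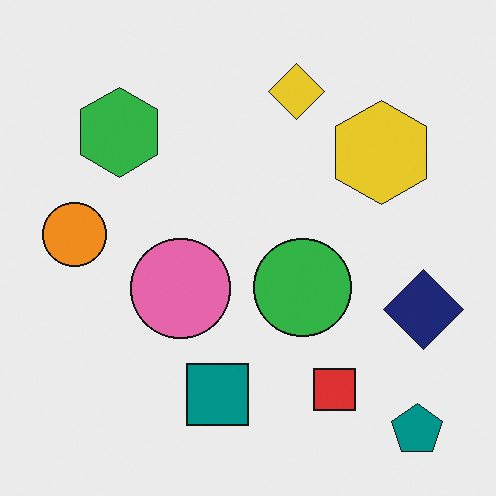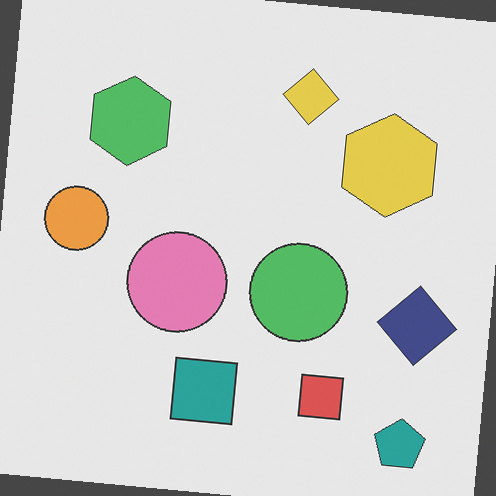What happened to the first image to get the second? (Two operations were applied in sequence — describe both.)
This is the original image given slightly reduced contrast, then rotated clockwise by a small amount.

Tones are pushed toward mid-grey across the whole image — a global contrast change. Every shape is tilted by the same angle and the image corners show triangular fill wedges — a whole-image rotation by a non-right angle.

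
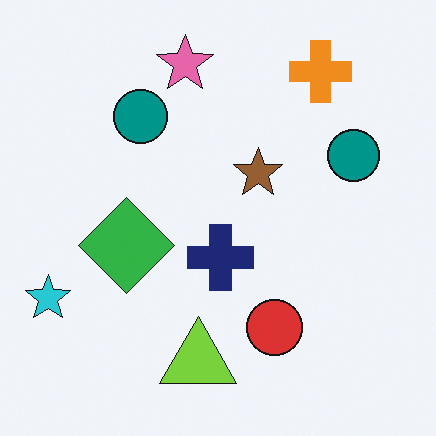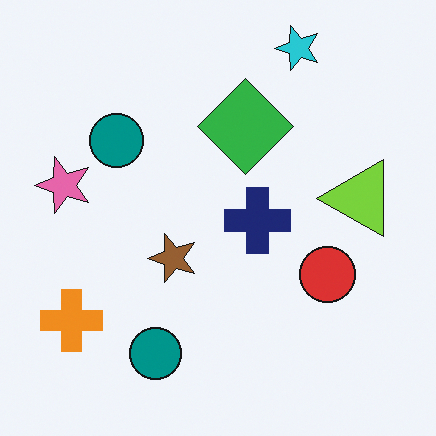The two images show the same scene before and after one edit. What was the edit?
The transformation is: transposed (reflected across the top-left ↔ bottom-right diagonal).

Shapes have swapped their row and column positions — what was in the top-right is now in the bottom-left — a diagonal reflection.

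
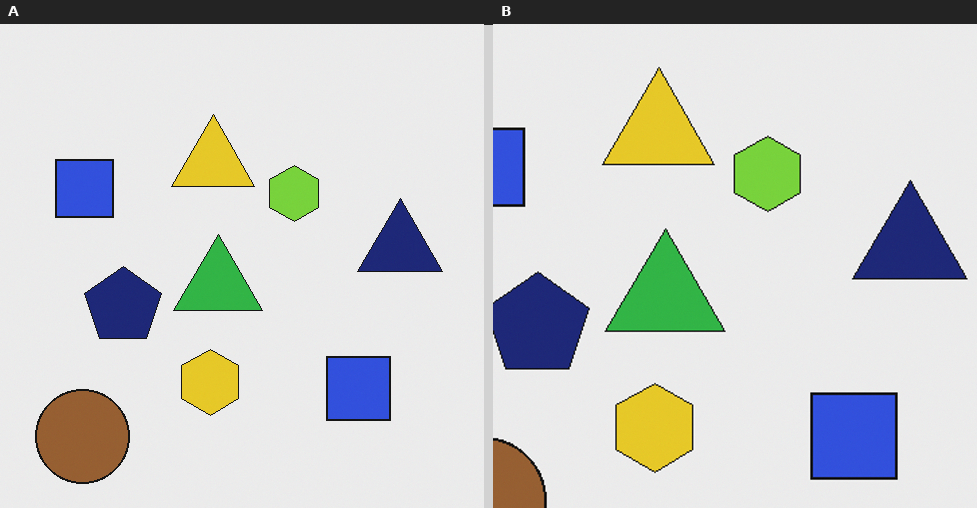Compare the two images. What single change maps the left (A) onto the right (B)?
The right (B) image is the left (A) cropped to a modestly smaller region and rescaled.

The visible shapes are larger and the field of view is narrower; shapes near the original edges may be partly or wholly outside the frame — a crop-and-rescale.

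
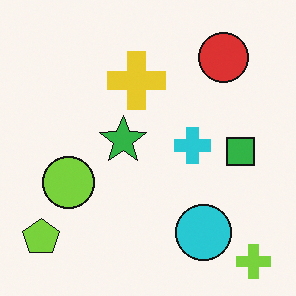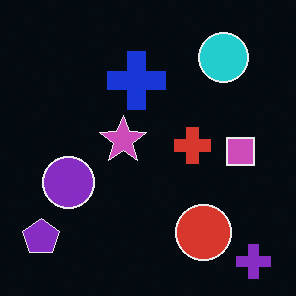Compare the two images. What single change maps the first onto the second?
The image was color-inverted (negative).

The light background has become dark and every shape's color is its complement — a photographic negative.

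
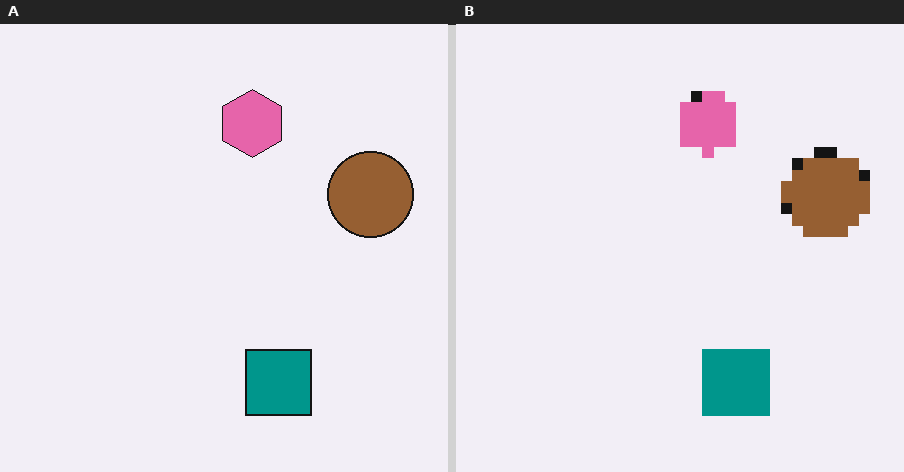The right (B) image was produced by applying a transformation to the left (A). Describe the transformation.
The right (B) image is the left (A) heavily pixelated into large blocks.

Shapes are reduced to large square blocks; fine edges and outlines are lost — a downscale-then-upscale (mosaic) effect.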